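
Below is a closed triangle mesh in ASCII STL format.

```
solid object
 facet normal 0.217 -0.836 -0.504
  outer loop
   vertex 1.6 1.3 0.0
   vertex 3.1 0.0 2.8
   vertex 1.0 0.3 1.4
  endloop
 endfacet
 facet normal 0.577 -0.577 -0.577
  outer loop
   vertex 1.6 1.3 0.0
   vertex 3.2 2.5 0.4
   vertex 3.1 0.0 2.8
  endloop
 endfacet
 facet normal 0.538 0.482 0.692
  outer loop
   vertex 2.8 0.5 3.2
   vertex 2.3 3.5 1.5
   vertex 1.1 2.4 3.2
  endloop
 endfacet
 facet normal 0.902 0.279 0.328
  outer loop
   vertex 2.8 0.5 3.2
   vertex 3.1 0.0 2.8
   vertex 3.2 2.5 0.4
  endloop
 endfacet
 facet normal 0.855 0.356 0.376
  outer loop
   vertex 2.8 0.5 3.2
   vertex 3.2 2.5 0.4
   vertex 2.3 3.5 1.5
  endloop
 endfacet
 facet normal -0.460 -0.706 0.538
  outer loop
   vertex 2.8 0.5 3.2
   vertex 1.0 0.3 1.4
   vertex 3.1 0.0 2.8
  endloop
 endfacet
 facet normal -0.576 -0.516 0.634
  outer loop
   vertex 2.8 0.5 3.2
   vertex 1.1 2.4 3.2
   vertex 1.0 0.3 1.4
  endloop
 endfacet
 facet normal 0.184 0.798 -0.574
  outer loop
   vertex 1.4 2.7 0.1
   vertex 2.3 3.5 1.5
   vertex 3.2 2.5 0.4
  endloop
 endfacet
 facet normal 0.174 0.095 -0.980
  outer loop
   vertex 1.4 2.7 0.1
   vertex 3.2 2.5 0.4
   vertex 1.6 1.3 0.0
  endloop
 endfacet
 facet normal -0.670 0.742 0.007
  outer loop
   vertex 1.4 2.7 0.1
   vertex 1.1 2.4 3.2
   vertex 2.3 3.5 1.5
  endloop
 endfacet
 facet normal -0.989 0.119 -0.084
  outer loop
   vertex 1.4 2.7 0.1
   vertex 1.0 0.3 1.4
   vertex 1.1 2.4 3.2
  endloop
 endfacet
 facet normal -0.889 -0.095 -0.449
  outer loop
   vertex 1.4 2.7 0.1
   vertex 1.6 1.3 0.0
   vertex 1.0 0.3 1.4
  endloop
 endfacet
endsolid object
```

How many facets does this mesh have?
12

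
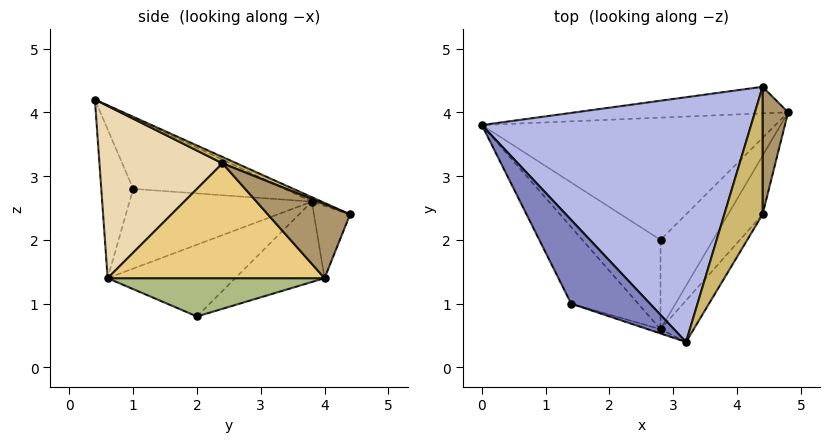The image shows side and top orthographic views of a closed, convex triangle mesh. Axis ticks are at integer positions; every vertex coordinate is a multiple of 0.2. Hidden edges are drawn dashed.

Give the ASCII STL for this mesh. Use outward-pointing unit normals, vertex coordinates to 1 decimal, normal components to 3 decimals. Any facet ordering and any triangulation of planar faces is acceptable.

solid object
 facet normal -0.231 0.484 -0.844
  outer loop
   vertex 2.8 2.0 0.8
   vertex 0.0 3.8 2.6
   vertex 4.8 4.0 1.4
  endloop
 endfacet
 facet normal -0.646 -0.272 0.714
  outer loop
   vertex 1.4 1.0 2.8
   vertex 3.2 0.4 4.2
   vertex 0.0 3.8 2.6
  endloop
 endfacet
 facet normal -0.141 0.898 -0.416
  outer loop
   vertex 4.4 4.4 2.4
   vertex 4.8 4.0 1.4
   vertex 0.0 3.8 2.6
  endloop
 endfacet
 facet normal -0.015 0.414 0.910
  outer loop
   vertex 4.4 4.4 2.4
   vertex 0.0 3.8 2.6
   vertex 3.2 0.4 4.2
  endloop
 endfacet
 facet normal -0.298 -0.954 -0.026
  outer loop
   vertex 2.8 0.6 1.4
   vertex 3.2 0.4 4.2
   vertex 1.4 1.0 2.8
  endloop
 endfacet
 facet normal 0.556 -0.327 -0.764
  outer loop
   vertex 2.8 0.6 1.4
   vertex 2.8 2.0 0.8
   vertex 4.8 4.0 1.4
  endloop
 endfacet
 facet normal -0.645 -0.301 -0.702
  outer loop
   vertex 2.8 0.6 1.4
   vertex 0.0 3.8 2.6
   vertex 2.8 2.0 0.8
  endloop
 endfacet
 facet normal -0.704 -0.394 -0.591
  outer loop
   vertex 2.8 0.6 1.4
   vertex 1.4 1.0 2.8
   vertex 0.0 3.8 2.6
  endloop
 endfacet
 facet normal 0.937 0.129 0.323
  outer loop
   vertex 4.4 2.4 3.2
   vertex 4.8 4.0 1.4
   vertex 4.4 4.4 2.4
  endloop
 endfacet
 facet normal 0.153 0.367 0.918
  outer loop
   vertex 4.4 2.4 3.2
   vertex 4.4 4.4 2.4
   vertex 3.2 0.4 4.2
  endloop
 endfacet
 facet normal 0.834 -0.491 -0.251
  outer loop
   vertex 4.4 2.4 3.2
   vertex 2.8 0.6 1.4
   vertex 4.8 4.0 1.4
  endloop
 endfacet
 facet normal 0.811 -0.564 -0.156
  outer loop
   vertex 4.4 2.4 3.2
   vertex 3.2 0.4 4.2
   vertex 2.8 0.6 1.4
  endloop
 endfacet
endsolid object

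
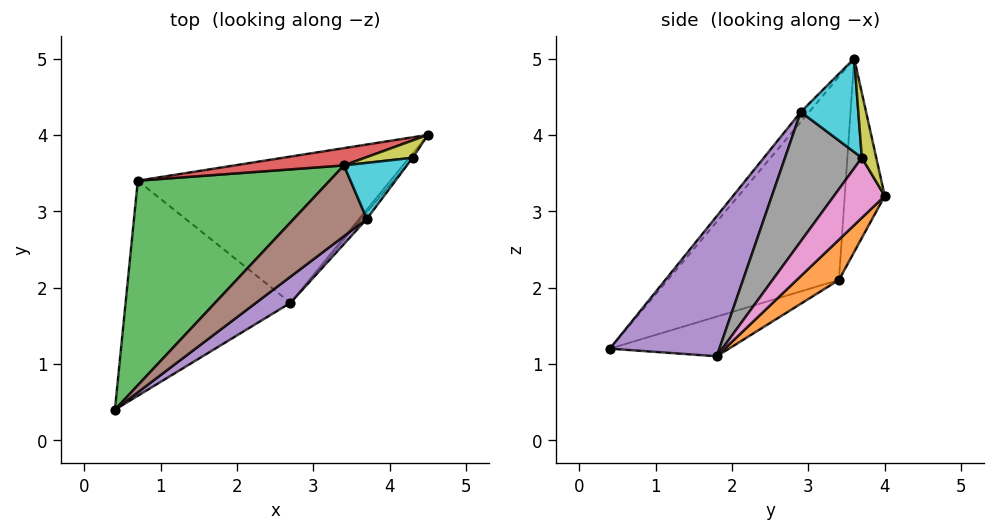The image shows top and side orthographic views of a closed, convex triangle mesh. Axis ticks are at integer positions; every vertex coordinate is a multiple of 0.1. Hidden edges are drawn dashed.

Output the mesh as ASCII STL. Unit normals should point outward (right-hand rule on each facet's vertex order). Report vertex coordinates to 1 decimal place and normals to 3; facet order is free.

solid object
 facet normal -0.223 0.301 -0.927
  outer loop
   vertex 0.7 3.4 2.1
   vertex 2.7 1.8 1.1
   vertex 0.4 0.4 1.2
  endloop
 endfacet
 facet normal 0.122 0.631 -0.766
  outer loop
   vertex 0.7 3.4 2.1
   vertex 4.5 4.0 3.2
   vertex 2.7 1.8 1.1
  endloop
 endfacet
 facet normal -0.721 -0.132 0.680
  outer loop
   vertex 0.7 3.4 2.1
   vertex 0.4 0.4 1.2
   vertex 3.4 3.6 5.0
  endloop
 endfacet
 facet normal -0.185 0.977 0.104
  outer loop
   vertex 0.7 3.4 2.1
   vertex 3.4 3.6 5.0
   vertex 4.5 4.0 3.2
  endloop
 endfacet
 facet normal 0.520 -0.845 0.128
  outer loop
   vertex 3.7 2.9 4.3
   vertex 0.4 0.4 1.2
   vertex 2.7 1.8 1.1
  endloop
 endfacet
 facet normal -0.094 -0.724 0.684
  outer loop
   vertex 3.7 2.9 4.3
   vertex 3.4 3.6 5.0
   vertex 0.4 0.4 1.2
  endloop
 endfacet
 facet normal 0.794 -0.606 -0.046
  outer loop
   vertex 4.3 3.7 3.7
   vertex 2.7 1.8 1.1
   vertex 4.5 4.0 3.2
  endloop
 endfacet
 facet normal 0.787 -0.616 -0.034
  outer loop
   vertex 4.3 3.7 3.7
   vertex 3.7 2.9 4.3
   vertex 2.7 1.8 1.1
  endloop
 endfacet
 facet normal 0.735 0.411 0.540
  outer loop
   vertex 4.3 3.7 3.7
   vertex 4.5 4.0 3.2
   vertex 3.4 3.6 5.0
  endloop
 endfacet
 facet normal 0.813 -0.199 0.547
  outer loop
   vertex 4.3 3.7 3.7
   vertex 3.4 3.6 5.0
   vertex 3.7 2.9 4.3
  endloop
 endfacet
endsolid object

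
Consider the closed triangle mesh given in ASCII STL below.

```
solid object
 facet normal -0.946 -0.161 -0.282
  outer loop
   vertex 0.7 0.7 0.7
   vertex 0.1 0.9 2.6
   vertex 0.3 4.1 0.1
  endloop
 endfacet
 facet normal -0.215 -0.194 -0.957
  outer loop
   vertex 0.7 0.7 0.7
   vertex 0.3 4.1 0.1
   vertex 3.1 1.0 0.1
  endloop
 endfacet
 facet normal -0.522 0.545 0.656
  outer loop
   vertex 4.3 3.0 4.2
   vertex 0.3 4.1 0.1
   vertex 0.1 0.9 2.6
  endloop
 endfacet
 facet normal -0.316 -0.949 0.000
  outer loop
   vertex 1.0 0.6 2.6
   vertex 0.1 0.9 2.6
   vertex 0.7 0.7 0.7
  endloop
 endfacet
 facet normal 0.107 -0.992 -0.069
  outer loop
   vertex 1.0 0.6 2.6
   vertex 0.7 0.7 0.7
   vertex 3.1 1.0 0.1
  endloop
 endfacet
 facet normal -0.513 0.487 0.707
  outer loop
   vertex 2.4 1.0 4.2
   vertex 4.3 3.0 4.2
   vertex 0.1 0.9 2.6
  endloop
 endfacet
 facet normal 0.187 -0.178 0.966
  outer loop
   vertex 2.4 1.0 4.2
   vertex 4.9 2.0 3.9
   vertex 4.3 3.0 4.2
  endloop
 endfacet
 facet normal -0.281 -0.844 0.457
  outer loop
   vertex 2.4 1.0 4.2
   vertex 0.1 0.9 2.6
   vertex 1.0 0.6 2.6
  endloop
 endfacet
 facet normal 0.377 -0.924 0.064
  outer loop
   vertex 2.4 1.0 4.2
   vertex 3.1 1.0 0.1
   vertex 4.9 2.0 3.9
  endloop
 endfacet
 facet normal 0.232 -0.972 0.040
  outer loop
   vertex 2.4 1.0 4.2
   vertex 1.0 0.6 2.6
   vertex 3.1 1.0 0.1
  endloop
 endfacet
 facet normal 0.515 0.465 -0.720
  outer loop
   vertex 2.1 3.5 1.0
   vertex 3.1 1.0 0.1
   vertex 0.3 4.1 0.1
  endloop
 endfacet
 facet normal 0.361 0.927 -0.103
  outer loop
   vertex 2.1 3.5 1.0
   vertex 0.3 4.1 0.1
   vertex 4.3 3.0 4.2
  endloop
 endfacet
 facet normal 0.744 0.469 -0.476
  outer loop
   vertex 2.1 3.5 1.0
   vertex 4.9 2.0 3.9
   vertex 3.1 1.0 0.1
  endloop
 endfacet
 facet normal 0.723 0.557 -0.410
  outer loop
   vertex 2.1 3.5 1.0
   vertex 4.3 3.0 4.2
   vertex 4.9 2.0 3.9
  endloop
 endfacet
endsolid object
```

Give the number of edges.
21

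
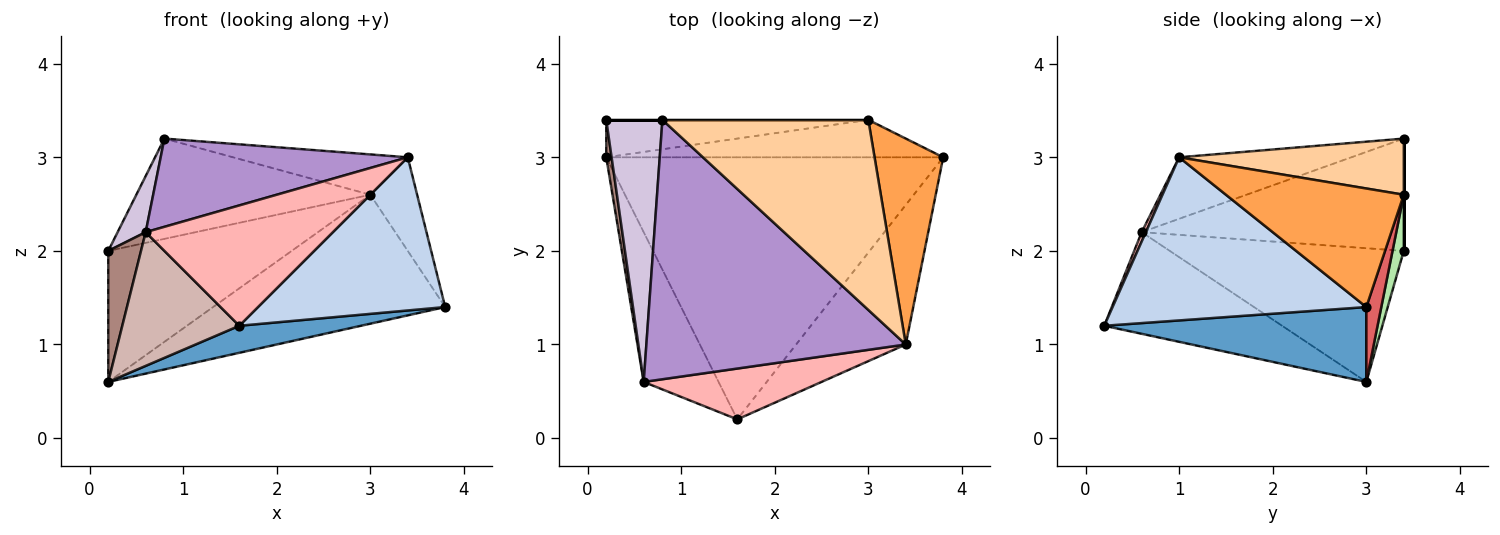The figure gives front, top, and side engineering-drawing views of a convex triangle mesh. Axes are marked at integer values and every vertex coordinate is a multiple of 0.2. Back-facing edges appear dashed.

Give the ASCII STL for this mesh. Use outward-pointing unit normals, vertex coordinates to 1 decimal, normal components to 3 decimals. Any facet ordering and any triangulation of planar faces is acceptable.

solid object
 facet normal 0.216 -0.100 -0.971
  outer loop
   vertex 0.2 3.0 0.6
   vertex 3.8 3.0 1.4
   vertex 1.6 0.2 1.2
  endloop
 endfacet
 facet normal 0.708 -0.522 -0.476
  outer loop
   vertex 3.4 1.0 3.0
   vertex 1.6 0.2 1.2
   vertex 3.8 3.0 1.4
  endloop
 endfacet
 facet normal 0.844 0.222 0.489
  outer loop
   vertex 3.0 3.4 2.6
   vertex 3.4 1.0 3.0
   vertex 3.8 3.0 1.4
  endloop
 endfacet
 facet normal 0.258 0.200 0.945
  outer loop
   vertex 3.0 3.4 2.6
   vertex 0.8 3.4 3.2
   vertex 3.4 1.0 3.0
  endloop
 endfacet
 facet normal 0.000 1.000 0.000
  outer loop
   vertex 3.0 3.4 2.6
   vertex 0.2 3.4 2.0
   vertex 0.8 3.4 3.2
  endloop
 endfacet
 facet normal 0.059 0.960 -0.274
  outer loop
   vertex 3.0 3.4 2.6
   vertex 0.2 3.0 0.6
   vertex 0.2 3.4 2.0
  endloop
 endfacet
 facet normal 0.062 0.959 -0.278
  outer loop
   vertex 3.0 3.4 2.6
   vertex 3.8 3.0 1.4
   vertex 0.2 3.0 0.6
  endloop
 endfacet
 facet normal 0.020 -0.921 0.389
  outer loop
   vertex 0.6 0.6 2.2
   vertex 1.6 0.2 1.2
   vertex 3.4 1.0 3.0
  endloop
 endfacet
 facet normal -0.219 -0.314 0.924
  outer loop
   vertex 0.6 0.6 2.2
   vertex 3.4 1.0 3.0
   vertex 0.8 3.4 3.2
  endloop
 endfacet
 facet normal -0.890 -0.095 0.445
  outer loop
   vertex 0.6 0.6 2.2
   vertex 0.8 3.4 3.2
   vertex 0.2 3.4 2.0
  endloop
 endfacet
 facet normal -0.990 -0.139 0.040
  outer loop
   vertex 0.6 0.6 2.2
   vertex 0.2 3.4 2.0
   vertex 0.2 3.0 0.6
  endloop
 endfacet
 facet normal -0.711 -0.468 -0.524
  outer loop
   vertex 0.6 0.6 2.2
   vertex 0.2 3.0 0.6
   vertex 1.6 0.2 1.2
  endloop
 endfacet
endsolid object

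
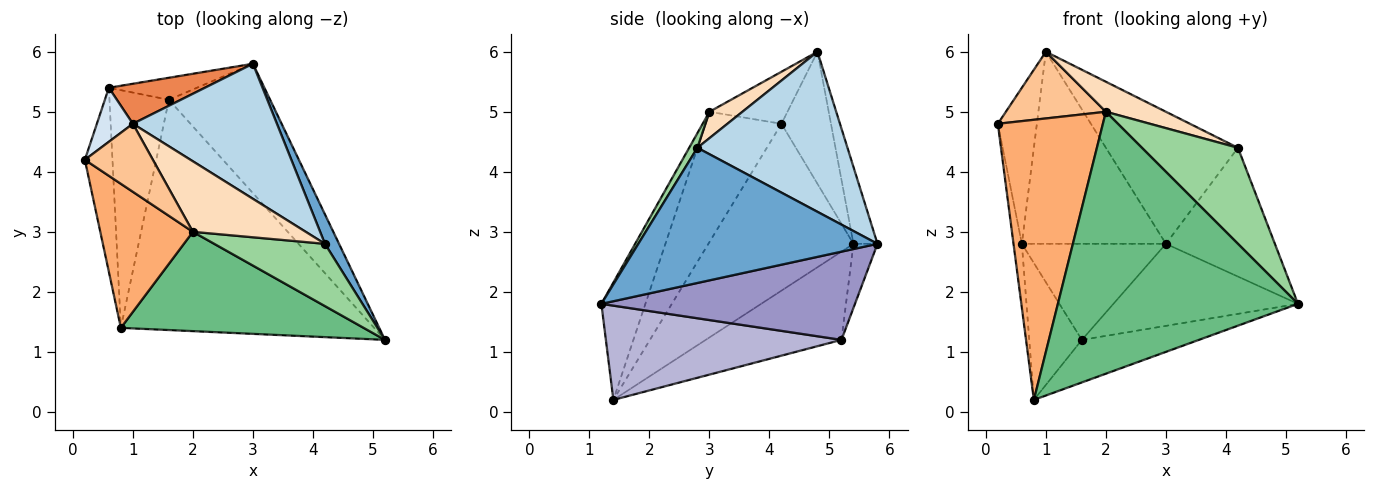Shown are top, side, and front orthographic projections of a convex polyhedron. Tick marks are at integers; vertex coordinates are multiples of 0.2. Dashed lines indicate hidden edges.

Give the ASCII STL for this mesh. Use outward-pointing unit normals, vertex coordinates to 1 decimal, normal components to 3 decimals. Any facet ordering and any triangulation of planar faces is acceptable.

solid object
 facet normal 0.906 0.413 0.094
  outer loop
   vertex 4.2 2.8 4.4
   vertex 5.2 1.2 1.8
   vertex 3.0 5.8 2.8
  endloop
 endfacet
 facet normal -0.985 0.057 -0.163
  outer loop
   vertex 0.6 5.4 2.8
   vertex 0.8 1.4 0.2
   vertex 0.2 4.2 4.8
  endloop
 endfacet
 facet normal 0.622 0.547 0.560
  outer loop
   vertex 1.0 4.8 6.0
   vertex 4.2 2.8 4.4
   vertex 3.0 5.8 2.8
  endloop
 endfacet
 facet normal -0.768 0.605 0.209
  outer loop
   vertex 1.0 4.8 6.0
   vertex 0.6 5.4 2.8
   vertex 0.2 4.2 4.8
  endloop
 endfacet
 facet normal -0.161 0.966 0.201
  outer loop
   vertex 1.0 4.8 6.0
   vertex 3.0 5.8 2.8
   vertex 0.6 5.4 2.8
  endloop
 endfacet
 facet normal -0.541 -0.748 0.385
  outer loop
   vertex 2.0 3.0 5.0
   vertex 0.2 4.2 4.8
   vertex 0.8 1.4 0.2
  endloop
 endfacet
 facet normal -0.479 -0.614 0.627
  outer loop
   vertex 2.0 3.0 5.0
   vertex 1.0 4.8 6.0
   vertex 0.2 4.2 4.8
  endloop
 endfacet
 facet normal 0.211 -0.383 0.900
  outer loop
   vertex 2.0 3.0 5.0
   vertex 4.2 2.8 4.4
   vertex 1.0 4.8 6.0
  endloop
 endfacet
 facet normal -0.169 -0.922 0.349
  outer loop
   vertex 2.0 3.0 5.0
   vertex 0.8 1.4 0.2
   vertex 5.2 1.2 1.8
  endloop
 endfacet
 facet normal 0.072 -0.837 0.543
  outer loop
   vertex 2.0 3.0 5.0
   vertex 5.2 1.2 1.8
   vertex 4.2 2.8 4.4
  endloop
 endfacet
 facet normal -0.160 0.962 -0.220
  outer loop
   vertex 1.6 5.2 1.2
   vertex 0.6 5.4 2.8
   vertex 3.0 5.8 2.8
  endloop
 endfacet
 facet normal -0.790 0.306 -0.532
  outer loop
   vertex 1.6 5.2 1.2
   vertex 0.8 1.4 0.2
   vertex 0.6 5.4 2.8
  endloop
 endfacet
 facet normal 0.593 0.431 -0.680
  outer loop
   vertex 1.6 5.2 1.2
   vertex 3.0 5.8 2.8
   vertex 5.2 1.2 1.8
  endloop
 endfacet
 facet normal 0.344 0.171 -0.923
  outer loop
   vertex 1.6 5.2 1.2
   vertex 5.2 1.2 1.8
   vertex 0.8 1.4 0.2
  endloop
 endfacet
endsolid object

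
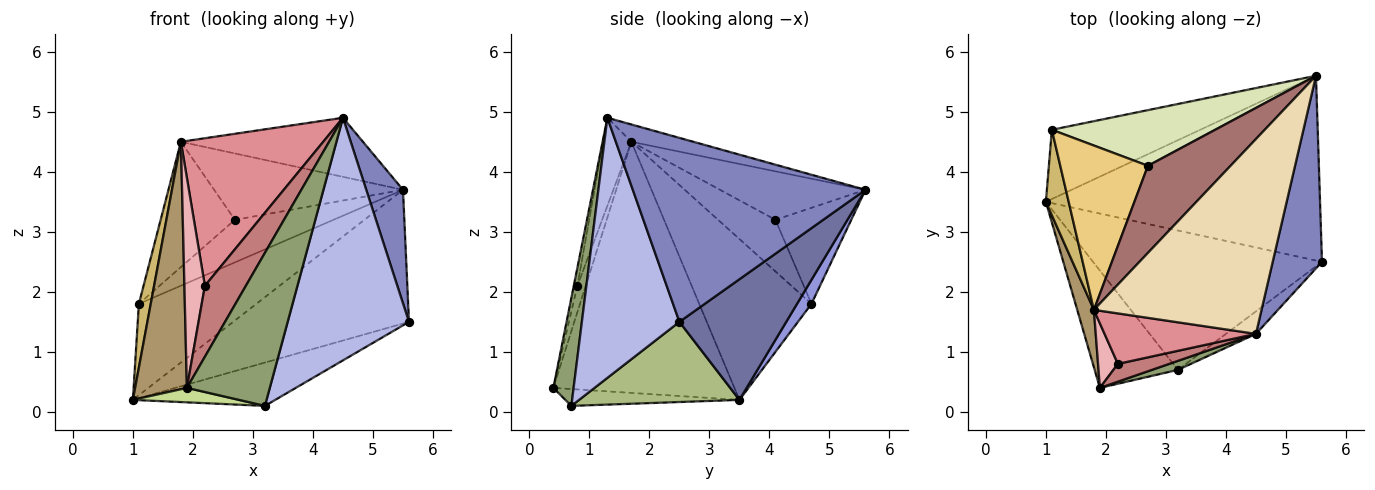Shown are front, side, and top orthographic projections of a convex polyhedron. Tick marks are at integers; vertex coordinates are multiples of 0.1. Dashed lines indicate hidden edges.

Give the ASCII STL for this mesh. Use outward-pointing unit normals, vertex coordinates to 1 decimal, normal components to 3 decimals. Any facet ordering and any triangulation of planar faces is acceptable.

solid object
 facet normal 0.336 0.552 -0.763
  outer loop
   vertex 5.5 5.6 3.7
   vertex 5.6 2.5 1.5
   vertex 1.0 3.5 0.2
  endloop
 endfacet
 facet normal 0.955 -0.151 0.256
  outer loop
   vertex 4.5 1.3 4.9
   vertex 5.6 2.5 1.5
   vertex 5.5 5.6 3.7
  endloop
 endfacet
 facet normal 0.097 0.793 -0.601
  outer loop
   vertex 1.1 4.7 1.8
   vertex 5.5 5.6 3.7
   vertex 1.0 3.5 0.2
  endloop
 endfacet
 facet normal 0.625 -0.777 -0.072
  outer loop
   vertex 3.2 0.7 0.1
   vertex 5.6 2.5 1.5
   vertex 4.5 1.3 4.9
  endloop
 endfacet
 facet normal 0.237 -0.970 0.057
  outer loop
   vertex 3.2 0.7 0.1
   vertex 4.5 1.3 4.9
   vertex 1.9 0.4 0.4
  endloop
 endfacet
 facet normal 0.317 0.282 -0.906
  outer loop
   vertex 3.2 0.7 0.1
   vertex 1.0 3.5 0.2
   vertex 5.6 2.5 1.5
  endloop
 endfacet
 facet normal -0.197 -0.120 -0.973
  outer loop
   vertex 3.2 0.7 0.1
   vertex 1.9 0.4 0.4
   vertex 1.0 3.5 0.2
  endloop
 endfacet
 facet normal -0.423 0.550 0.720
  outer loop
   vertex 2.7 4.1 3.2
   vertex 5.5 5.6 3.7
   vertex 1.1 4.7 1.8
  endloop
 endfacet
 facet normal -0.959 -0.274 0.064
  outer loop
   vertex 1.8 1.7 4.5
   vertex 1.0 3.5 0.2
   vertex 1.9 0.4 0.4
  endloop
 endfacet
 facet normal -0.985 -0.104 0.140
  outer loop
   vertex 1.8 1.7 4.5
   vertex 1.1 4.7 1.8
   vertex 1.0 3.5 0.2
  endloop
 endfacet
 facet normal -0.424 0.549 0.720
  outer loop
   vertex 1.8 1.7 4.5
   vertex 2.7 4.1 3.2
   vertex 1.1 4.7 1.8
  endloop
 endfacet
 facet normal -0.098 0.289 0.952
  outer loop
   vertex 1.8 1.7 4.5
   vertex 4.5 1.3 4.9
   vertex 5.5 5.6 3.7
  endloop
 endfacet
 facet normal -0.423 0.549 0.721
  outer loop
   vertex 1.8 1.7 4.5
   vertex 5.5 5.6 3.7
   vertex 2.7 4.1 3.2
  endloop
 endfacet
 facet normal -0.085 -0.966 0.242
  outer loop
   vertex 2.2 0.8 2.1
   vertex 1.9 0.4 0.4
   vertex 4.5 1.3 4.9
  endloop
 endfacet
 facet normal -0.185 -0.930 0.318
  outer loop
   vertex 2.2 0.8 2.1
   vertex 4.5 1.3 4.9
   vertex 1.8 1.7 4.5
  endloop
 endfacet
 facet normal -0.363 -0.891 0.274
  outer loop
   vertex 2.2 0.8 2.1
   vertex 1.8 1.7 4.5
   vertex 1.9 0.4 0.4
  endloop
 endfacet
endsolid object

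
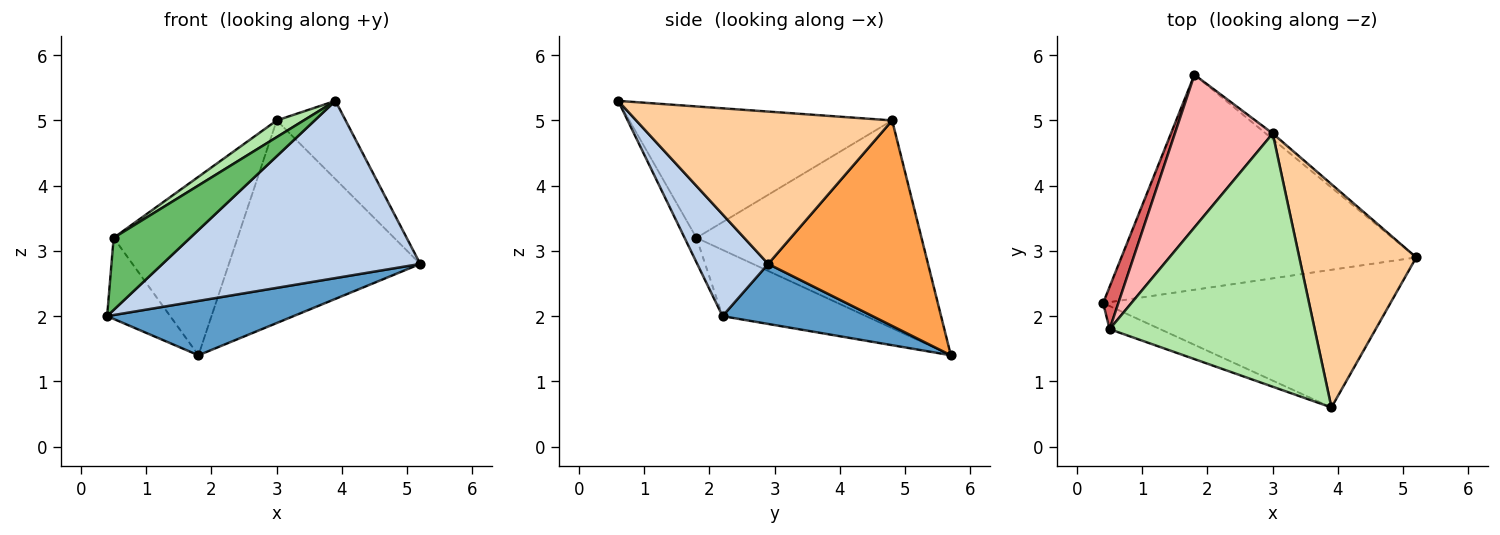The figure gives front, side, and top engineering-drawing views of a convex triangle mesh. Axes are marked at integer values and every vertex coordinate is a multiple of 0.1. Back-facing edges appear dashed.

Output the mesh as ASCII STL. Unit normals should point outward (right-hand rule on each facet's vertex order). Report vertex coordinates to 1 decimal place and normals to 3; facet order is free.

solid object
 facet normal 0.194 -0.240 -0.951
  outer loop
   vertex 1.8 5.7 1.4
   vertex 5.2 2.9 2.8
   vertex 0.4 2.2 2.0
  endloop
 endfacet
 facet normal 0.212 -0.772 -0.599
  outer loop
   vertex 3.9 0.6 5.3
   vertex 0.4 2.2 2.0
   vertex 5.2 2.9 2.8
  endloop
 endfacet
 facet normal 0.641 0.767 -0.022
  outer loop
   vertex 3.0 4.8 5.0
   vertex 5.2 2.9 2.8
   vertex 1.8 5.7 1.4
  endloop
 endfacet
 facet normal 0.776 0.209 0.595
  outer loop
   vertex 3.0 4.8 5.0
   vertex 3.9 0.6 5.3
   vertex 5.2 2.9 2.8
  endloop
 endfacet
 facet normal -0.146 -0.942 -0.302
  outer loop
   vertex 0.5 1.8 3.2
   vertex 0.4 2.2 2.0
   vertex 3.9 0.6 5.3
  endloop
 endfacet
 facet normal -0.539 -0.055 0.841
  outer loop
   vertex 0.5 1.8 3.2
   vertex 3.9 0.6 5.3
   vertex 3.0 4.8 5.0
  endloop
 endfacet
 facet normal -0.896 0.394 0.206
  outer loop
   vertex 0.5 1.8 3.2
   vertex 1.8 5.7 1.4
   vertex 0.4 2.2 2.0
  endloop
 endfacet
 facet normal -0.810 0.446 0.381
  outer loop
   vertex 0.5 1.8 3.2
   vertex 3.0 4.8 5.0
   vertex 1.8 5.7 1.4
  endloop
 endfacet
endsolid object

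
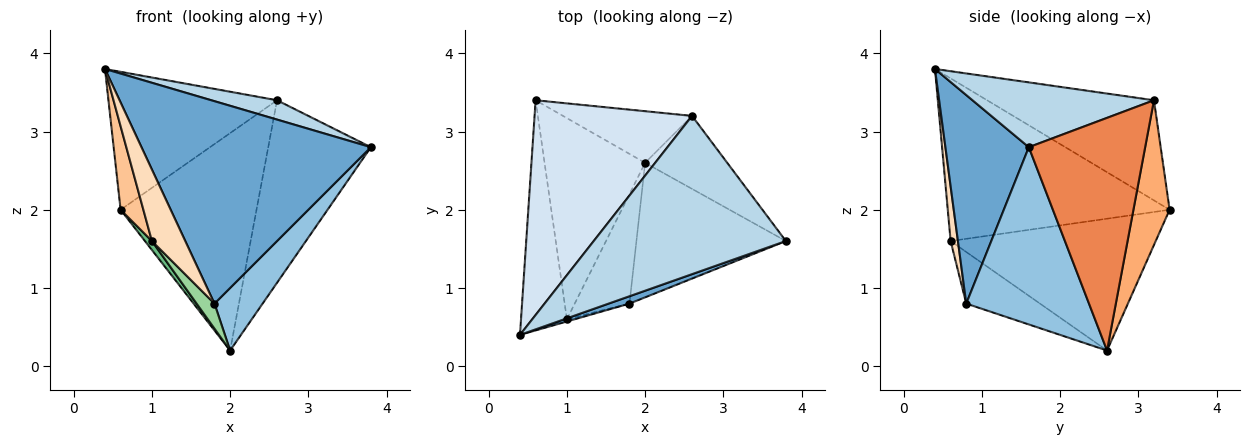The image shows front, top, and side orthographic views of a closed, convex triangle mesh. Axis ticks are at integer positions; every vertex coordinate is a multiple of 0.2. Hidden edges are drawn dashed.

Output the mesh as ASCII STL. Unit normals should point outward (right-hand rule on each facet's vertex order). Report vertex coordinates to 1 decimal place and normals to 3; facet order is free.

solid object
 facet normal 0.342 -0.939 0.034
  outer loop
   vertex 1.8 0.8 0.8
   vertex 3.8 1.6 2.8
   vertex 0.4 0.4 3.8
  endloop
 endfacet
 facet normal 0.732 -0.287 -0.617
  outer loop
   vertex 1.8 0.8 0.8
   vertex 2.0 2.6 0.2
   vertex 3.8 1.6 2.8
  endloop
 endfacet
 facet normal 0.317 -0.115 0.941
  outer loop
   vertex 2.6 3.2 3.4
   vertex 0.4 0.4 3.8
   vertex 3.8 1.6 2.8
  endloop
 endfacet
 facet normal -0.472 0.477 0.742
  outer loop
   vertex 2.6 3.2 3.4
   vertex 0.6 3.4 2.0
   vertex 0.4 0.4 3.8
  endloop
 endfacet
 facet normal 0.725 0.640 -0.256
  outer loop
   vertex 2.6 3.2 3.4
   vertex 3.8 1.6 2.8
   vertex 2.0 2.6 0.2
  endloop
 endfacet
 facet normal 0.251 0.942 -0.224
  outer loop
   vertex 2.6 3.2 3.4
   vertex 2.0 2.6 0.2
   vertex 0.6 3.4 2.0
  endloop
 endfacet
 facet normal -0.958 -0.098 -0.270
  outer loop
   vertex 1.0 0.6 1.6
   vertex 0.4 0.4 3.8
   vertex 0.6 3.4 2.0
  endloop
 endfacet
 facet normal 0.214 -0.976 -0.031
  outer loop
   vertex 1.0 0.6 1.6
   vertex 1.8 0.8 0.8
   vertex 0.4 0.4 3.8
  endloop
 endfacet
 facet normal -0.795 -0.027 -0.606
  outer loop
   vertex 1.0 0.6 1.6
   vertex 0.6 3.4 2.0
   vertex 2.0 2.6 0.2
  endloop
 endfacet
 facet normal -0.677 -0.164 -0.718
  outer loop
   vertex 1.0 0.6 1.6
   vertex 2.0 2.6 0.2
   vertex 1.8 0.8 0.8
  endloop
 endfacet
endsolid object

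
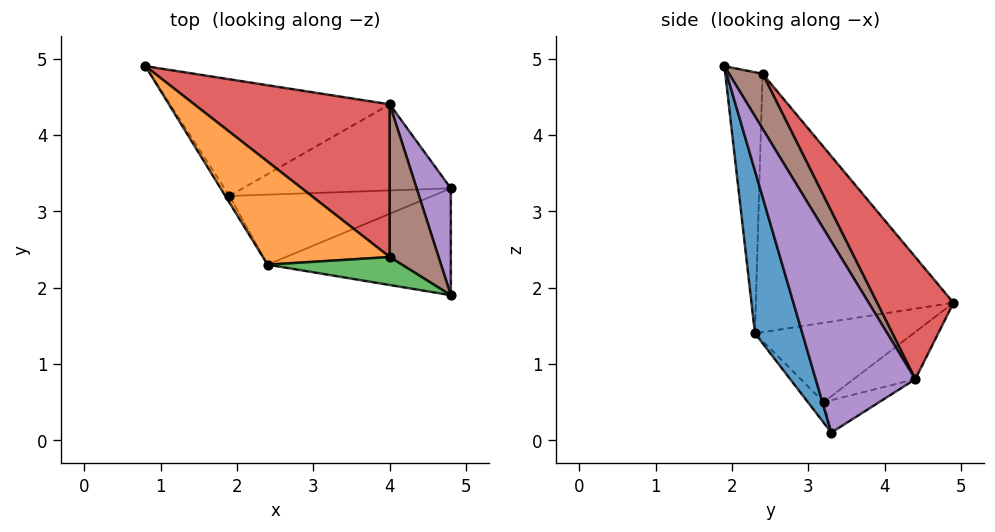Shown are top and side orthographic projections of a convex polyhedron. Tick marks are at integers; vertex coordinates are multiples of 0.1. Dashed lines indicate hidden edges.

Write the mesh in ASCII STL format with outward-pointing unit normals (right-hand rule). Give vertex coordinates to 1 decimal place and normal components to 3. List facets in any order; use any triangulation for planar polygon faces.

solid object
 facet normal 0.241 -0.932 -0.272
  outer loop
   vertex 2.4 2.3 1.4
   vertex 4.8 3.3 0.1
   vertex 4.8 1.9 4.9
  endloop
 endfacet
 facet normal -0.763 -0.527 0.374
  outer loop
   vertex 4.0 2.4 4.8
   vertex 0.8 4.9 1.8
   vertex 2.4 2.3 1.4
  endloop
 endfacet
 facet normal -0.534 -0.800 0.275
  outer loop
   vertex 4.0 2.4 4.8
   vertex 2.4 2.3 1.4
   vertex 4.8 1.9 4.9
  endloop
 endfacet
 facet normal 0.269 0.861 0.431
  outer loop
   vertex 4.0 4.4 0.8
   vertex 0.8 4.9 1.8
   vertex 4.0 2.4 4.8
  endloop
 endfacet
 facet normal 0.843 0.517 0.151
  outer loop
   vertex 4.0 4.4 0.8
   vertex 4.8 1.9 4.9
   vertex 4.8 3.3 0.1
  endloop
 endfacet
 facet normal 0.449 0.799 0.400
  outer loop
   vertex 4.0 4.4 0.8
   vertex 4.0 2.4 4.8
   vertex 4.8 1.9 4.9
  endloop
 endfacet
 facet normal -0.854 -0.519 -0.044
  outer loop
   vertex 1.9 3.2 0.5
   vertex 2.4 2.3 1.4
   vertex 0.8 4.9 1.8
  endloop
 endfacet
 facet normal -0.070 -0.724 -0.686
  outer loop
   vertex 1.9 3.2 0.5
   vertex 4.8 3.3 0.1
   vertex 2.4 2.3 1.4
  endloop
 endfacet
 facet normal -0.179 0.522 -0.834
  outer loop
   vertex 1.9 3.2 0.5
   vertex 0.8 4.9 1.8
   vertex 4.0 4.4 0.8
  endloop
 endfacet
 facet normal -0.137 0.459 -0.878
  outer loop
   vertex 1.9 3.2 0.5
   vertex 4.0 4.4 0.8
   vertex 4.8 3.3 0.1
  endloop
 endfacet
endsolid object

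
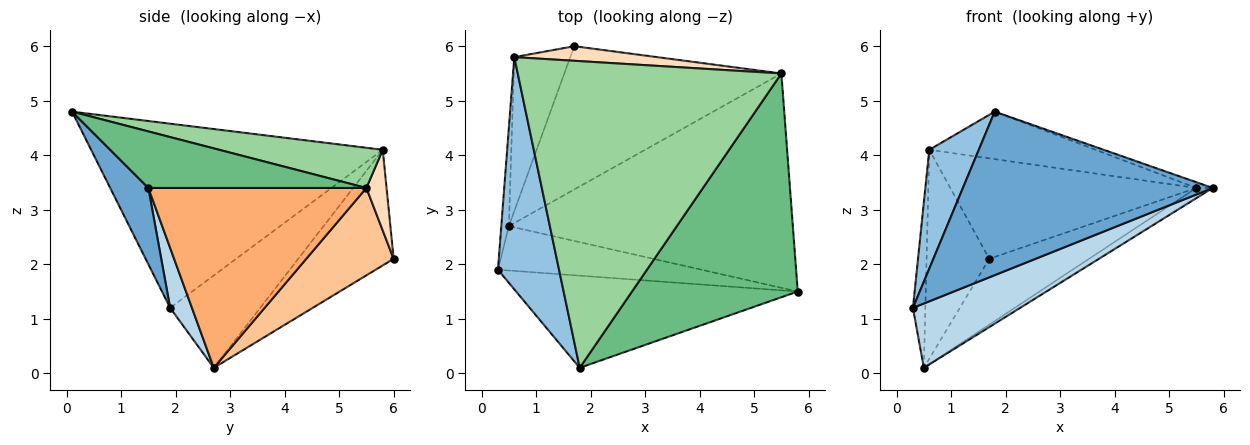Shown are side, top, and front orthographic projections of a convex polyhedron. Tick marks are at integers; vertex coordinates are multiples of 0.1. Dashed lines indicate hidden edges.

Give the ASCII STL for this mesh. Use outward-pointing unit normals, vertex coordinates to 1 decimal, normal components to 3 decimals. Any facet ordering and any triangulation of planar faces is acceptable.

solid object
 facet normal 0.132 -0.864 -0.487
  outer loop
   vertex 1.8 0.1 4.8
   vertex 0.3 1.9 1.2
   vertex 5.8 1.5 3.4
  endloop
 endfacet
 facet normal -0.937 -0.159 0.311
  outer loop
   vertex 0.6 5.8 4.1
   vertex 0.3 1.9 1.2
   vertex 1.8 0.1 4.8
  endloop
 endfacet
 facet normal 0.165 -0.812 -0.560
  outer loop
   vertex 0.5 2.7 0.1
   vertex 5.8 1.5 3.4
   vertex 0.3 1.9 1.2
  endloop
 endfacet
 facet normal -0.987 0.136 -0.081
  outer loop
   vertex 0.5 2.7 0.1
   vertex 0.3 1.9 1.2
   vertex 0.6 5.8 4.1
  endloop
 endfacet
 facet normal -0.775 0.509 -0.375
  outer loop
   vertex 0.5 2.7 0.1
   vertex 0.6 5.8 4.1
   vertex 1.7 6.0 2.1
  endloop
 endfacet
 facet normal 0.535 0.040 -0.844
  outer loop
   vertex 5.5 5.5 3.4
   vertex 5.8 1.5 3.4
   vertex 0.5 2.7 0.1
  endloop
 endfacet
 facet normal 0.344 0.392 -0.853
  outer loop
   vertex 5.5 5.5 3.4
   vertex 0.5 2.7 0.1
   vertex 1.7 6.0 2.1
  endloop
 endfacet
 facet normal 0.081 0.986 0.143
  outer loop
   vertex 5.5 5.5 3.4
   vertex 1.7 6.0 2.1
   vertex 0.6 5.8 4.1
  endloop
 endfacet
 facet normal 0.323 0.024 0.946
  outer loop
   vertex 5.5 5.5 3.4
   vertex 1.8 0.1 4.8
   vertex 5.8 1.5 3.4
  endloop
 endfacet
 facet normal 0.149 0.151 0.977
  outer loop
   vertex 5.5 5.5 3.4
   vertex 0.6 5.8 4.1
   vertex 1.8 0.1 4.8
  endloop
 endfacet
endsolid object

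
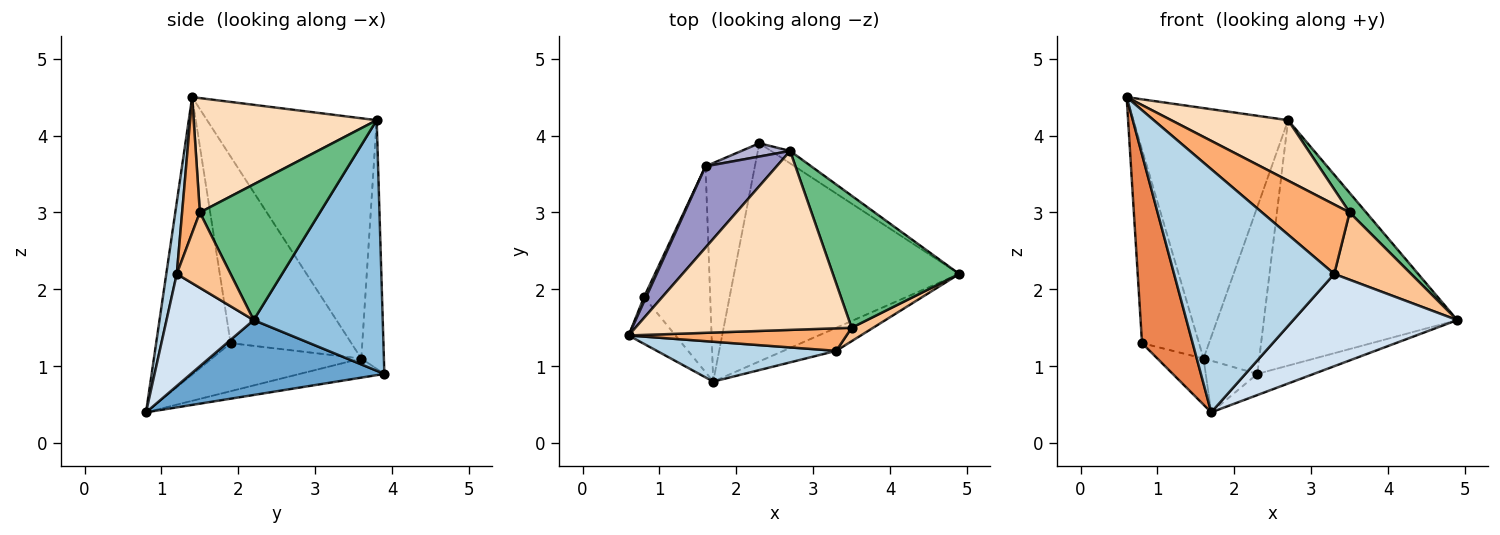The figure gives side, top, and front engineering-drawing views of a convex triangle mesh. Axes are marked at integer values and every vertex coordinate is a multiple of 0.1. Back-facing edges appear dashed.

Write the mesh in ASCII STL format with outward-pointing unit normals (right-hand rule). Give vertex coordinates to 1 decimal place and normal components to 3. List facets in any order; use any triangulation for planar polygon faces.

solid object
 facet normal 0.314 0.092 -0.945
  outer loop
   vertex 1.7 0.8 0.4
   vertex 2.3 3.9 0.9
   vertex 4.9 2.2 1.6
  endloop
 endfacet
 facet normal 0.555 0.831 -0.042
  outer loop
   vertex 2.7 3.8 4.2
   vertex 4.9 2.2 1.6
   vertex 2.3 3.9 0.9
  endloop
 endfacet
 facet normal 0.065 -0.985 0.161
  outer loop
   vertex 3.3 1.2 2.2
   vertex 0.6 1.4 4.5
   vertex 1.7 0.8 0.4
  endloop
 endfacet
 facet normal 0.458 -0.862 -0.216
  outer loop
   vertex 3.3 1.2 2.2
   vertex 1.7 0.8 0.4
   vertex 4.9 2.2 1.6
  endloop
 endfacet
 facet normal -0.819 -0.557 -0.138
  outer loop
   vertex 0.8 1.9 1.3
   vertex 1.7 0.8 0.4
   vertex 0.6 1.4 4.5
  endloop
 endfacet
 facet normal 0.189 -0.934 0.303
  outer loop
   vertex 3.5 1.5 3.0
   vertex 0.6 1.4 4.5
   vertex 3.3 1.2 2.2
  endloop
 endfacet
 facet normal 0.566 -0.808 0.162
  outer loop
   vertex 3.5 1.5 3.0
   vertex 3.3 1.2 2.2
   vertex 4.9 2.2 1.6
  endloop
 endfacet
 facet normal 0.448 -0.286 0.847
  outer loop
   vertex 3.5 1.5 3.0
   vertex 2.7 3.8 4.2
   vertex 0.6 1.4 4.5
  endloop
 endfacet
 facet normal 0.728 -0.100 0.678
  outer loop
   vertex 3.5 1.5 3.0
   vertex 4.9 2.2 1.6
   vertex 2.7 3.8 4.2
  endloop
 endfacet
 facet normal -0.352 0.215 -0.911
  outer loop
   vertex 1.6 3.6 1.1
   vertex 2.3 3.9 0.9
   vertex 1.7 0.8 0.4
  endloop
 endfacet
 facet normal -0.578 0.178 -0.796
  outer loop
   vertex 1.6 3.6 1.1
   vertex 1.7 0.8 0.4
   vertex 0.8 1.9 1.3
  endloop
 endfacet
 facet normal -0.904 0.427 0.010
  outer loop
   vertex 1.6 3.6 1.1
   vertex 0.8 1.9 1.3
   vertex 0.6 1.4 4.5
  endloop
 endfacet
 facet normal -0.722 0.658 0.214
  outer loop
   vertex 1.6 3.6 1.1
   vertex 0.6 1.4 4.5
   vertex 2.7 3.8 4.2
  endloop
 endfacet
 facet normal -0.375 0.924 0.073
  outer loop
   vertex 1.6 3.6 1.1
   vertex 2.7 3.8 4.2
   vertex 2.3 3.9 0.9
  endloop
 endfacet
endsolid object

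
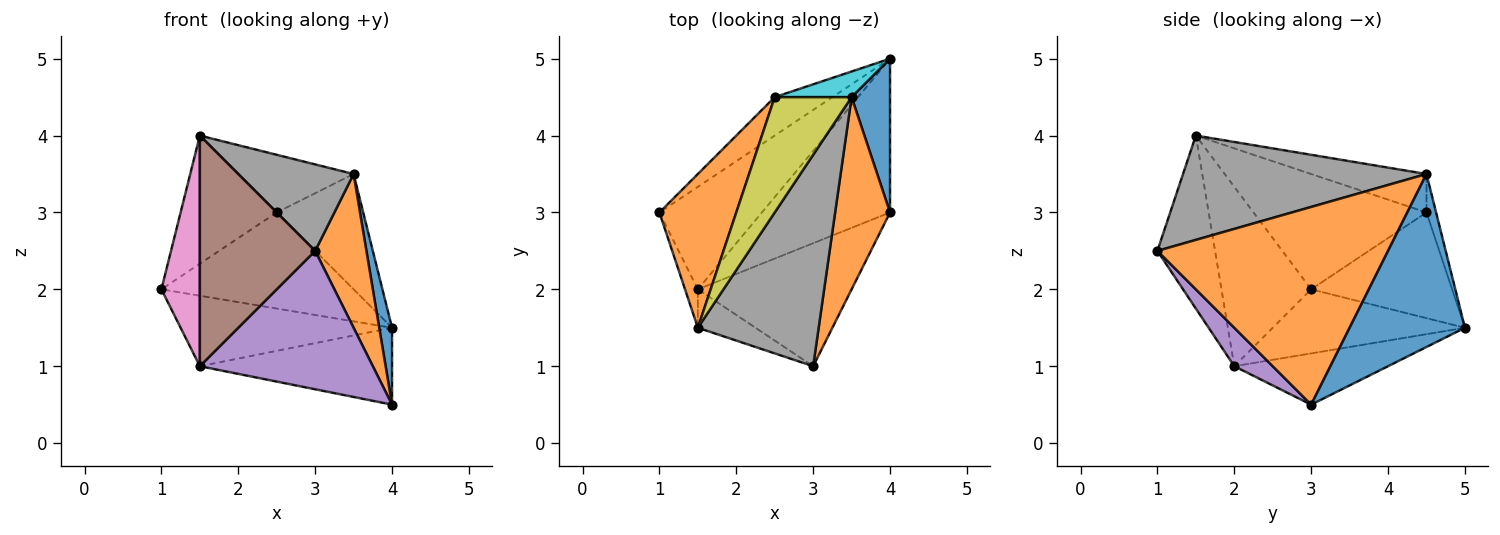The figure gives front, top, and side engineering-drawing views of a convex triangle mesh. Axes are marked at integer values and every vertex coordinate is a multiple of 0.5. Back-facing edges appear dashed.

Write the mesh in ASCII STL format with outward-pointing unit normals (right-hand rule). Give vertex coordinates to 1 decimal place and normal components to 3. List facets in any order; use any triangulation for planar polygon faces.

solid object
 facet normal -0.563 0.767 -0.307
  outer loop
   vertex 2.5 4.5 3.0
   vertex 4.0 5.0 1.5
   vertex 1.0 3.0 2.0
  endloop
 endfacet
 facet normal -0.755 0.420 0.504
  outer loop
   vertex 2.5 4.5 3.0
   vertex 1.0 3.0 2.0
   vertex 1.5 1.5 4.0
  endloop
 endfacet
 facet normal -0.458 0.504 -0.733
  outer loop
   vertex 1.5 2.0 1.0
   vertex 1.0 3.0 2.0
   vertex 4.0 5.0 1.5
  endloop
 endfacet
 facet normal -0.337 0.421 -0.842
  outer loop
   vertex 1.5 2.0 1.0
   vertex 4.0 5.0 1.5
   vertex 4.0 3.0 0.5
  endloop
 endfacet
 facet normal 0.164 -0.737 -0.655
  outer loop
   vertex 1.5 2.0 1.0
   vertex 4.0 3.0 0.5
   vertex 3.0 1.0 2.5
  endloop
 endfacet
 facet normal -0.442 -0.885 -0.147
  outer loop
   vertex 1.5 2.0 1.0
   vertex 3.0 1.0 2.5
   vertex 1.5 1.5 4.0
  endloop
 endfacet
 facet normal -0.917 -0.393 -0.066
  outer loop
   vertex 1.5 2.0 1.0
   vertex 1.5 1.5 4.0
   vertex 1.0 3.0 2.0
  endloop
 endfacet
 facet normal 0.624 -0.296 0.723
  outer loop
   vertex 3.5 4.5 3.5
   vertex 1.5 1.5 4.0
   vertex 3.0 1.0 2.5
  endloop
 endfacet
 facet normal -0.408 0.408 0.816
  outer loop
   vertex 3.5 4.5 3.5
   vertex 2.5 4.5 3.0
   vertex 1.5 1.5 4.0
  endloop
 endfacet
 facet normal -0.108 0.970 0.216
  outer loop
   vertex 3.5 4.5 3.5
   vertex 4.0 5.0 1.5
   vertex 2.5 4.5 3.0
  endloop
 endfacet
 facet normal 0.970 -0.108 0.216
  outer loop
   vertex 3.5 4.5 3.5
   vertex 4.0 3.0 0.5
   vertex 4.0 5.0 1.5
  endloop
 endfacet
 facet normal 0.942 -0.209 0.262
  outer loop
   vertex 3.5 4.5 3.5
   vertex 3.0 1.0 2.5
   vertex 4.0 3.0 0.5
  endloop
 endfacet
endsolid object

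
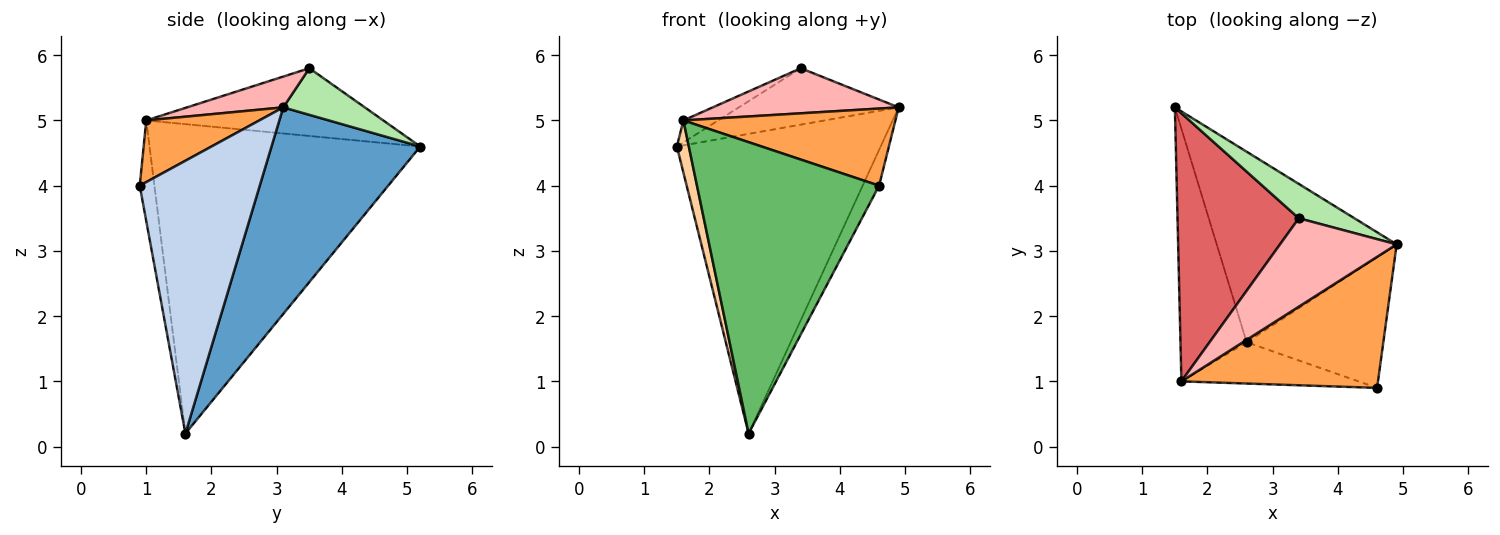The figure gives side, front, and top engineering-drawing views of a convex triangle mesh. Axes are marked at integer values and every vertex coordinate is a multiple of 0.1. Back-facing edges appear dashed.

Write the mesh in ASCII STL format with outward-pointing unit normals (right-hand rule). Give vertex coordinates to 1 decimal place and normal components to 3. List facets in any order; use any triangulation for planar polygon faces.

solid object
 facet normal 0.524 0.719 -0.457
  outer loop
   vertex 2.6 1.6 0.2
   vertex 1.5 5.2 4.6
   vertex 4.9 3.1 5.2
  endloop
 endfacet
 facet normal 0.887 0.122 -0.445
  outer loop
   vertex 4.6 0.9 4.0
   vertex 2.6 1.6 0.2
   vertex 4.9 3.1 5.2
  endloop
 endfacet
 facet normal 0.261 -0.489 0.832
  outer loop
   vertex 1.6 1.0 5.0
   vertex 4.6 0.9 4.0
   vertex 4.9 3.1 5.2
  endloop
 endfacet
 facet normal -0.977 -0.043 -0.209
  outer loop
   vertex 1.6 1.0 5.0
   vertex 1.5 5.2 4.6
   vertex 2.6 1.6 0.2
  endloop
 endfacet
 facet normal -0.080 -0.987 -0.140
  outer loop
   vertex 1.6 1.0 5.0
   vertex 2.6 1.6 0.2
   vertex 4.6 0.9 4.0
  endloop
 endfacet
 facet normal 0.400 0.783 0.477
  outer loop
   vertex 3.4 3.5 5.8
   vertex 4.9 3.1 5.2
   vertex 1.5 5.2 4.6
  endloop
 endfacet
 facet normal -0.486 0.071 0.871
  outer loop
   vertex 3.4 3.5 5.8
   vertex 1.5 5.2 4.6
   vertex 1.6 1.0 5.0
  endloop
 endfacet
 facet normal 0.229 -0.442 0.867
  outer loop
   vertex 3.4 3.5 5.8
   vertex 1.6 1.0 5.0
   vertex 4.9 3.1 5.2
  endloop
 endfacet
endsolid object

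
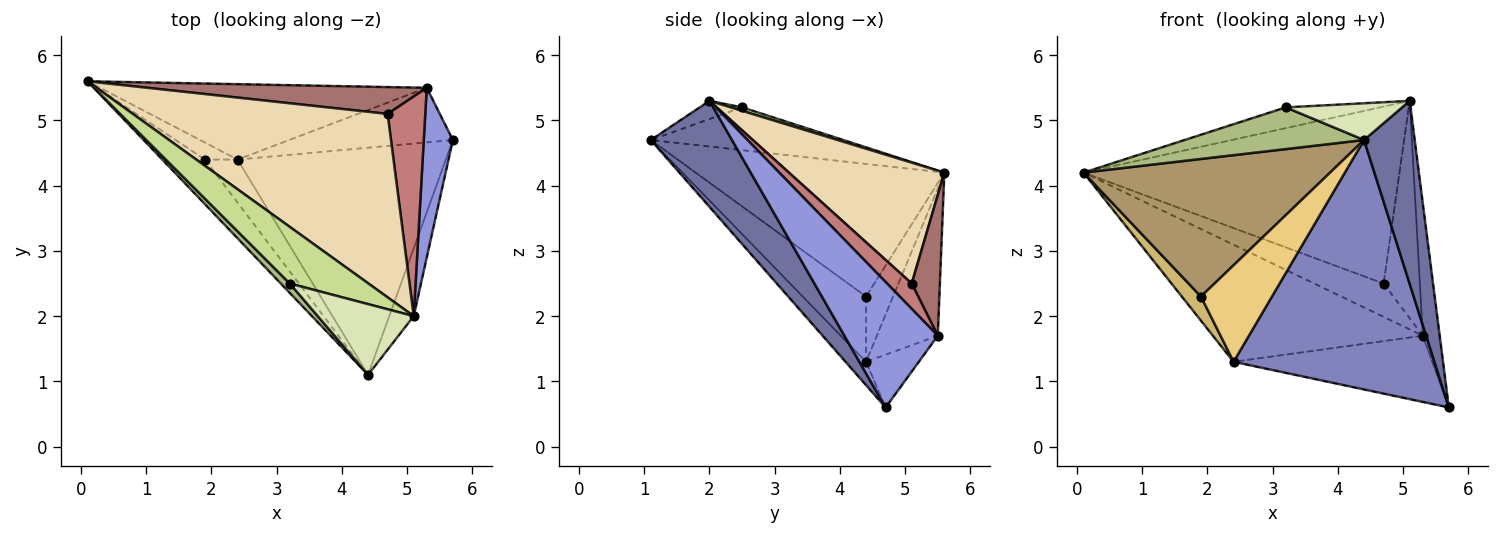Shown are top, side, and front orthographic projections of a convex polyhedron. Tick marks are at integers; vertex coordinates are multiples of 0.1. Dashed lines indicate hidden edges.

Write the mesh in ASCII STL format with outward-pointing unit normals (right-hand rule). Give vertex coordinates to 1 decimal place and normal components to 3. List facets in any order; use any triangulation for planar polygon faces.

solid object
 facet normal 0.833 -0.519 -0.192
  outer loop
   vertex 5.1 2.0 5.3
   vertex 4.4 1.1 4.7
   vertex 5.7 4.7 0.6
  endloop
 endfacet
 facet normal -0.075 -0.737 -0.671
  outer loop
   vertex 2.4 4.4 1.3
   vertex 5.7 4.7 0.6
   vertex 4.4 1.1 4.7
  endloop
 endfacet
 facet normal 0.959 0.174 0.222
  outer loop
   vertex 5.3 5.5 1.7
   vertex 5.1 2.0 5.3
   vertex 5.7 4.7 0.6
  endloop
 endfacet
 facet normal -0.237 0.817 -0.526
  outer loop
   vertex 5.3 5.5 1.7
   vertex 2.4 4.4 1.3
   vertex 0.1 5.6 4.2
  endloop
 endfacet
 facet normal -0.201 0.756 -0.623
  outer loop
   vertex 5.3 5.5 1.7
   vertex 5.7 4.7 0.6
   vertex 2.4 4.4 1.3
  endloop
 endfacet
 facet normal -0.723 -0.674 0.152
  outer loop
   vertex 3.2 2.5 5.2
   vertex 0.1 5.6 4.2
   vertex 4.4 1.1 4.7
  endloop
 endfacet
 facet normal 0.041 0.344 0.938
  outer loop
   vertex 3.2 2.5 5.2
   vertex 5.1 2.0 5.3
   vertex 0.1 5.6 4.2
  endloop
 endfacet
 facet normal -0.166 -0.455 0.875
  outer loop
   vertex 3.2 2.5 5.2
   vertex 4.4 1.1 4.7
   vertex 5.1 2.0 5.3
  endloop
 endfacet
 facet normal -0.692 -0.686 -0.222
  outer loop
   vertex 1.9 4.4 2.3
   vertex 4.4 1.1 4.7
   vertex 0.1 5.6 4.2
  endloop
 endfacet
 facet normal -0.756 -0.535 -0.378
  outer loop
   vertex 1.9 4.4 2.3
   vertex 0.1 5.6 4.2
   vertex 2.4 4.4 1.3
  endloop
 endfacet
 facet normal -0.632 -0.708 -0.316
  outer loop
   vertex 1.9 4.4 2.3
   vertex 2.4 4.4 1.3
   vertex 4.4 1.1 4.7
  endloop
 endfacet
 facet normal 0.323 0.657 0.681
  outer loop
   vertex 4.7 5.1 2.5
   vertex 0.1 5.6 4.2
   vertex 5.1 2.0 5.3
  endloop
 endfacet
 facet normal 0.302 0.743 0.598
  outer loop
   vertex 4.7 5.1 2.5
   vertex 5.3 5.5 1.7
   vertex 0.1 5.6 4.2
  endloop
 endfacet
 facet normal 0.432 0.635 0.641
  outer loop
   vertex 4.7 5.1 2.5
   vertex 5.1 2.0 5.3
   vertex 5.3 5.5 1.7
  endloop
 endfacet
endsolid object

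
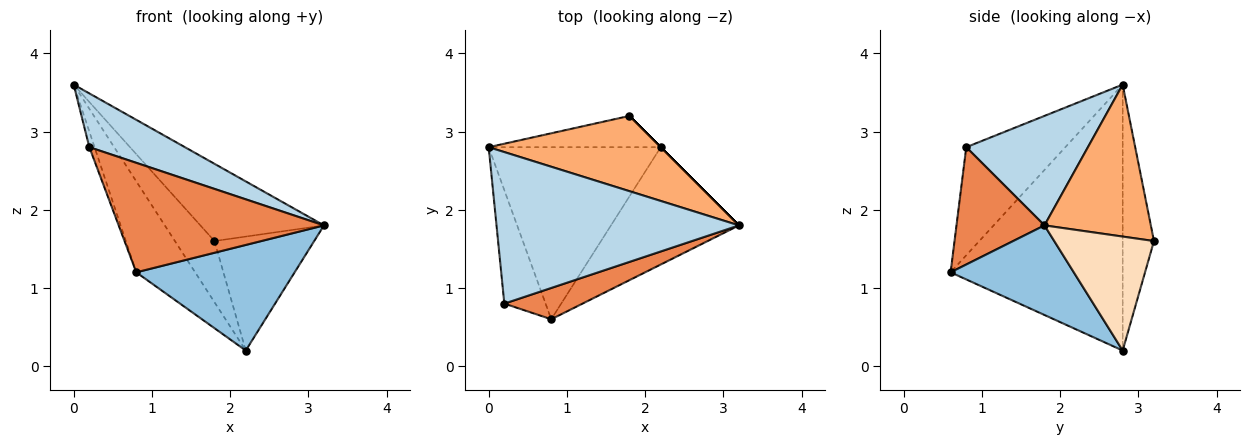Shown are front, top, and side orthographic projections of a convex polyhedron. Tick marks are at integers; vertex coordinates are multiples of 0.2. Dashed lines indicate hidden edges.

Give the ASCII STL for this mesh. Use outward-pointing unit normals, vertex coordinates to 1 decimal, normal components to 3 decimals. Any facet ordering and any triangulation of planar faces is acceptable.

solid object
 facet normal -0.807 0.276 -0.522
  outer loop
   vertex 2.2 2.8 0.2
   vertex 0.8 0.6 1.2
   vertex 0.0 2.8 3.6
  endloop
 endfacet
 facet normal 0.462 -0.593 -0.659
  outer loop
   vertex 2.2 2.8 0.2
   vertex 3.2 1.8 1.8
   vertex 0.8 0.6 1.2
  endloop
 endfacet
 facet normal 0.392 -0.308 0.867
  outer loop
   vertex 0.2 0.8 2.8
   vertex 3.2 1.8 1.8
   vertex 0.0 2.8 3.6
  endloop
 endfacet
 facet normal -0.933 0.049 -0.356
  outer loop
   vertex 0.2 0.8 2.8
   vertex 0.0 2.8 3.6
   vertex 0.8 0.6 1.2
  endloop
 endfacet
 facet normal 0.381 -0.889 0.254
  outer loop
   vertex 0.2 0.8 2.8
   vertex 0.8 0.6 1.2
   vertex 3.2 1.8 1.8
  endloop
 endfacet
 facet normal 0.525 0.610 0.594
  outer loop
   vertex 1.8 3.2 1.6
   vertex 0.0 2.8 3.6
   vertex 3.2 1.8 1.8
  endloop
 endfacet
 facet normal -0.576 0.728 -0.372
  outer loop
   vertex 1.8 3.2 1.6
   vertex 2.2 2.8 0.2
   vertex 0.0 2.8 3.6
  endloop
 endfacet
 facet normal 0.707 0.707 0.000
  outer loop
   vertex 1.8 3.2 1.6
   vertex 3.2 1.8 1.8
   vertex 2.2 2.8 0.2
  endloop
 endfacet
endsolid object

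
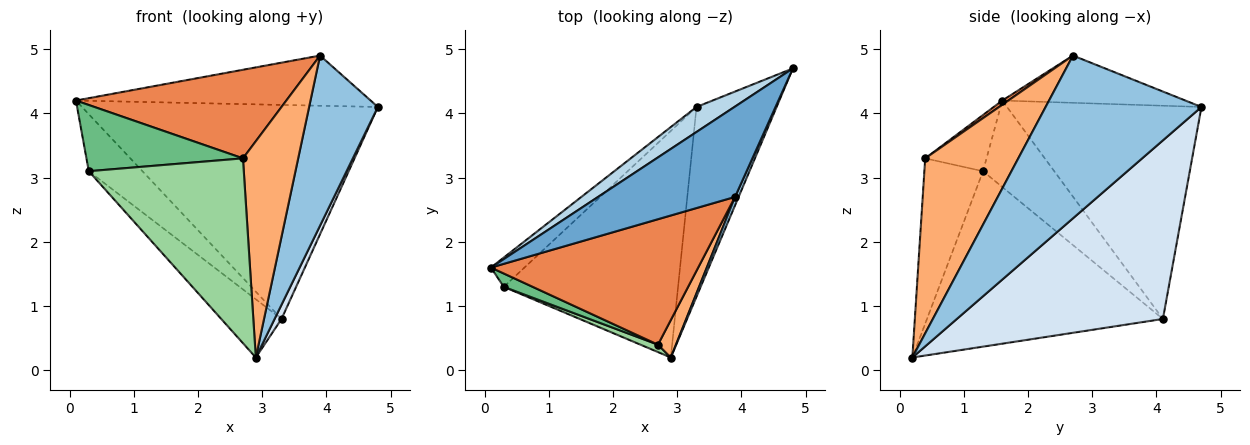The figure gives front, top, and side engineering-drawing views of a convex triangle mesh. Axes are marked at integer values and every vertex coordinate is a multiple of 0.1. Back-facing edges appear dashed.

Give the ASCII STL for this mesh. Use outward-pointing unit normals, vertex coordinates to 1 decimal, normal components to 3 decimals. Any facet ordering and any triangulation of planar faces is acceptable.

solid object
 facet normal -0.289 0.465 0.837
  outer loop
   vertex 3.9 2.7 4.9
   vertex 4.8 4.7 4.1
   vertex 0.1 1.6 4.2
  endloop
 endfacet
 facet normal 0.915 -0.404 0.020
  outer loop
   vertex 3.9 2.7 4.9
   vertex 2.9 0.2 0.2
   vertex 4.8 4.7 4.1
  endloop
 endfacet
 facet normal -0.547 0.832 0.097
  outer loop
   vertex 3.3 4.1 0.8
   vertex 0.1 1.6 4.2
   vertex 4.8 4.7 4.1
  endloop
 endfacet
 facet normal 0.912 -0.031 -0.409
  outer loop
   vertex 3.3 4.1 0.8
   vertex 4.8 4.7 4.1
   vertex 2.9 0.2 0.2
  endloop
 endfacet
 facet normal 0.017 -0.577 0.817
  outer loop
   vertex 2.7 0.4 3.3
   vertex 3.9 2.7 4.9
   vertex 0.1 1.6 4.2
  endloop
 endfacet
 facet normal 0.857 -0.508 0.088
  outer loop
   vertex 2.7 0.4 3.3
   vertex 2.9 0.2 0.2
   vertex 3.9 2.7 4.9
  endloop
 endfacet
 facet normal -0.763 0.575 -0.296
  outer loop
   vertex 0.3 1.3 3.1
   vertex 0.1 1.6 4.2
   vertex 3.3 4.1 0.8
  endloop
 endfacet
 facet normal -0.698 0.178 -0.693
  outer loop
   vertex 0.3 1.3 3.1
   vertex 3.3 4.1 0.8
   vertex 2.9 0.2 0.2
  endloop
 endfacet
 facet normal -0.359 -0.915 0.184
  outer loop
   vertex 0.3 1.3 3.1
   vertex 2.7 0.4 3.3
   vertex 0.1 1.6 4.2
  endloop
 endfacet
 facet normal -0.354 -0.935 0.037
  outer loop
   vertex 0.3 1.3 3.1
   vertex 2.9 0.2 0.2
   vertex 2.7 0.4 3.3
  endloop
 endfacet
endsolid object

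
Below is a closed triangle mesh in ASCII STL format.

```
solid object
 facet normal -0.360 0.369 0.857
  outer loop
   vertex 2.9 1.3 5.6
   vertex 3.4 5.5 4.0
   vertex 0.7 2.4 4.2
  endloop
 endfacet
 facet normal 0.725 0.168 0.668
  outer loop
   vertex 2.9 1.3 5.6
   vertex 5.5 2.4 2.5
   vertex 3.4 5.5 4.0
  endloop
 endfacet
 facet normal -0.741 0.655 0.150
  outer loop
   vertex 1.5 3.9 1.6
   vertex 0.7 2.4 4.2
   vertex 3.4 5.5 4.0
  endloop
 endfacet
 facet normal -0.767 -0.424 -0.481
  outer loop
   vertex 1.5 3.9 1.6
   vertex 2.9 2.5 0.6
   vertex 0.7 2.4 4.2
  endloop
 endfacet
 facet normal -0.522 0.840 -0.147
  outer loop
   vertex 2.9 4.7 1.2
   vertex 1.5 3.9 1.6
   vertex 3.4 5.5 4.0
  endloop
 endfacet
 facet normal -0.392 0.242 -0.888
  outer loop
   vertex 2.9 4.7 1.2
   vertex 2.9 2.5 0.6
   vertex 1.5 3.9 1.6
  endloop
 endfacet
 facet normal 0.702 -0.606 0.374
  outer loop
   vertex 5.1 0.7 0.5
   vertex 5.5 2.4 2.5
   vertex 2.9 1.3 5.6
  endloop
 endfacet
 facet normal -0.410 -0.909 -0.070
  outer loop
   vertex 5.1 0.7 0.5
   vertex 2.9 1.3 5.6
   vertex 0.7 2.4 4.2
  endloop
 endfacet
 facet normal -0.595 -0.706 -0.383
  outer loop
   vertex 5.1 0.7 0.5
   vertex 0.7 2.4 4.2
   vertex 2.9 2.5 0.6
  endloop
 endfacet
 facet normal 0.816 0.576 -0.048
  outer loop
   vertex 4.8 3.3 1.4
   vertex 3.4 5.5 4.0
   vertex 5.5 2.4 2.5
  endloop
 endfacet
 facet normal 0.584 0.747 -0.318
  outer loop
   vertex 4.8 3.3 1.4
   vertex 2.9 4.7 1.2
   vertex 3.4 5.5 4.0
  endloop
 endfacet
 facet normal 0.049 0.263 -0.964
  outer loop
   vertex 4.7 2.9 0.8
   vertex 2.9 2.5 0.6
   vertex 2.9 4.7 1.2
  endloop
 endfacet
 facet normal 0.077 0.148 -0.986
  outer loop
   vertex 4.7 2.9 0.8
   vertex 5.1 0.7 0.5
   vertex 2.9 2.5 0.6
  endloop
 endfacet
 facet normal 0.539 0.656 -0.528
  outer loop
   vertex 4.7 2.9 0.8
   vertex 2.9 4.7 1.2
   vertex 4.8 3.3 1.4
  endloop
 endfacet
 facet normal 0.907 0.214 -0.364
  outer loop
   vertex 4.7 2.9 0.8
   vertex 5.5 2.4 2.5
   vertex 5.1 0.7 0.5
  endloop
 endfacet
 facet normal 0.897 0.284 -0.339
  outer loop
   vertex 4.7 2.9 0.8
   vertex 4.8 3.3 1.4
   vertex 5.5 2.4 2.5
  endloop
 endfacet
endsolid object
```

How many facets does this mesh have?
16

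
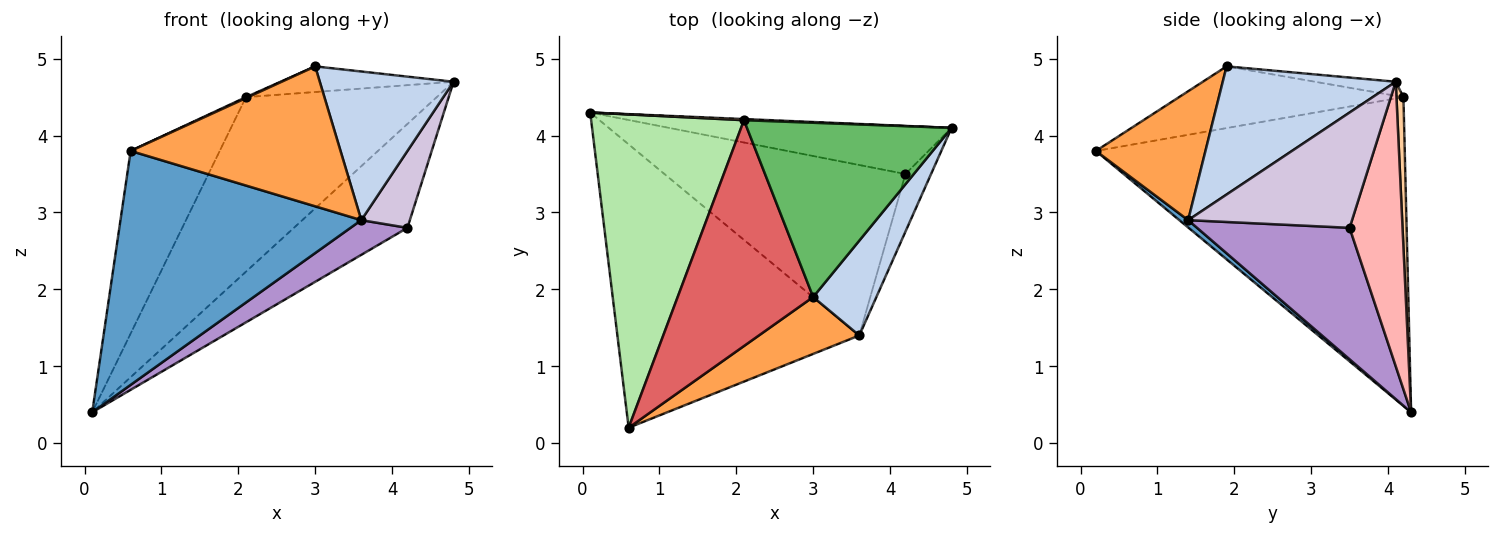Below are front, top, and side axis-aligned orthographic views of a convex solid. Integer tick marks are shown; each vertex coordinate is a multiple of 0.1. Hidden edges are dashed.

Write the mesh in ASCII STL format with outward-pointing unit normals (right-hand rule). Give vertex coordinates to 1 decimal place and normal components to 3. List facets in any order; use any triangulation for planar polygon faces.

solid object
 facet normal 0.023 -0.636 -0.771
  outer loop
   vertex 3.6 1.4 2.9
   vertex 0.6 0.2 3.8
   vertex 0.1 4.3 0.4
  endloop
 endfacet
 facet normal 0.737 -0.570 0.364
  outer loop
   vertex 3.6 1.4 2.9
   vertex 4.8 4.1 4.7
   vertex 3.0 1.9 4.9
  endloop
 endfacet
 facet normal 0.435 -0.834 0.339
  outer loop
   vertex 3.6 1.4 2.9
   vertex 3.0 1.9 4.9
   vertex 0.6 0.2 3.8
  endloop
 endfacet
 facet normal 0.037 0.999 0.007
  outer loop
   vertex 2.1 4.2 4.5
   vertex 4.8 4.1 4.7
   vertex 0.1 4.3 0.4
  endloop
 endfacet
 facet normal -0.068 0.145 0.987
  outer loop
   vertex 2.1 4.2 4.5
   vertex 3.0 1.9 4.9
   vertex 4.8 4.1 4.7
  endloop
 endfacet
 facet normal -0.868 0.250 0.429
  outer loop
   vertex 2.1 4.2 4.5
   vertex 0.1 4.3 0.4
   vertex 0.6 0.2 3.8
  endloop
 endfacet
 facet normal -0.414 -0.004 0.910
  outer loop
   vertex 2.1 4.2 4.5
   vertex 0.6 0.2 3.8
   vertex 3.0 1.9 4.9
  endloop
 endfacet
 facet normal 0.390 0.836 -0.387
  outer loop
   vertex 4.2 3.5 2.8
   vertex 0.1 4.3 0.4
   vertex 4.8 4.1 4.7
  endloop
 endfacet
 facet normal 0.472 -0.176 -0.864
  outer loop
   vertex 4.2 3.5 2.8
   vertex 3.6 1.4 2.9
   vertex 0.1 4.3 0.4
  endloop
 endfacet
 facet normal 0.938 -0.278 -0.208
  outer loop
   vertex 4.2 3.5 2.8
   vertex 4.8 4.1 4.7
   vertex 3.6 1.4 2.9
  endloop
 endfacet
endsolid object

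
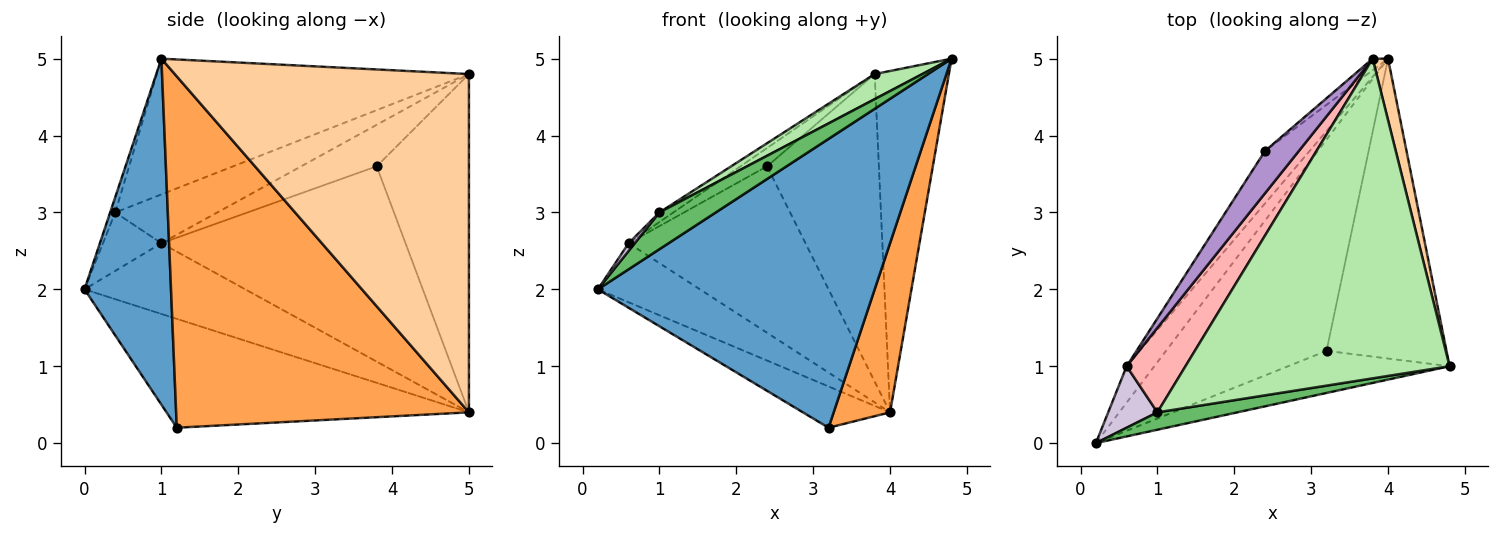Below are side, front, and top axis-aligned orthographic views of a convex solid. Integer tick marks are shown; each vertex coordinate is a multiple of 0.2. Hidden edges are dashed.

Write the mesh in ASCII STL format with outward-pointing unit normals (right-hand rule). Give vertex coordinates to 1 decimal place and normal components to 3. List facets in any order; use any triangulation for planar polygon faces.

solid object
 facet normal 0.295 -0.945 -0.138
  outer loop
   vertex 3.2 1.2 0.2
   vertex 4.8 1.0 5.0
   vertex 0.2 0.0 2.0
  endloop
 endfacet
 facet normal -0.554 0.160 -0.817
  outer loop
   vertex 3.2 1.2 0.2
   vertex 0.2 0.0 2.0
   vertex 4.0 5.0 0.4
  endloop
 endfacet
 facet normal 0.931 -0.179 -0.318
  outer loop
   vertex 3.2 1.2 0.2
   vertex 4.0 5.0 0.4
   vertex 4.8 1.0 5.0
  endloop
 endfacet
 facet normal 0.969 0.244 0.044
  outer loop
   vertex 3.8 5.0 4.8
   vertex 4.8 1.0 5.0
   vertex 4.0 5.0 0.4
  endloop
 endfacet
 facet normal -0.082 -0.901 0.426
  outer loop
   vertex 1.0 0.4 3.0
   vertex 0.2 0.0 2.0
   vertex 4.8 1.0 5.0
  endloop
 endfacet
 facet normal -0.456 -0.070 0.887
  outer loop
   vertex 1.0 0.4 3.0
   vertex 4.8 1.0 5.0
   vertex 3.8 5.0 4.8
  endloop
 endfacet
 facet normal -0.636 0.771 -0.029
  outer loop
   vertex 2.4 3.8 3.6
   vertex 3.8 5.0 4.8
   vertex 4.0 5.0 0.4
  endloop
 endfacet
 facet normal -0.636 0.087 0.767
  outer loop
   vertex 0.6 1.0 2.6
   vertex 1.0 0.4 3.0
   vertex 3.8 5.0 4.8
  endloop
 endfacet
 facet normal -0.748 0.263 0.609
  outer loop
   vertex 0.6 1.0 2.6
   vertex 3.8 5.0 4.8
   vertex 2.4 3.8 3.6
  endloop
 endfacet
 facet normal -0.762 -0.080 0.642
  outer loop
   vertex 0.6 1.0 2.6
   vertex 0.2 0.0 2.0
   vertex 1.0 0.4 3.0
  endloop
 endfacet
 facet normal -0.802 0.509 -0.314
  outer loop
   vertex 0.6 1.0 2.6
   vertex 4.0 5.0 0.4
   vertex 0.2 0.0 2.0
  endloop
 endfacet
 facet normal -0.796 0.577 -0.182
  outer loop
   vertex 0.6 1.0 2.6
   vertex 2.4 3.8 3.6
   vertex 4.0 5.0 0.4
  endloop
 endfacet
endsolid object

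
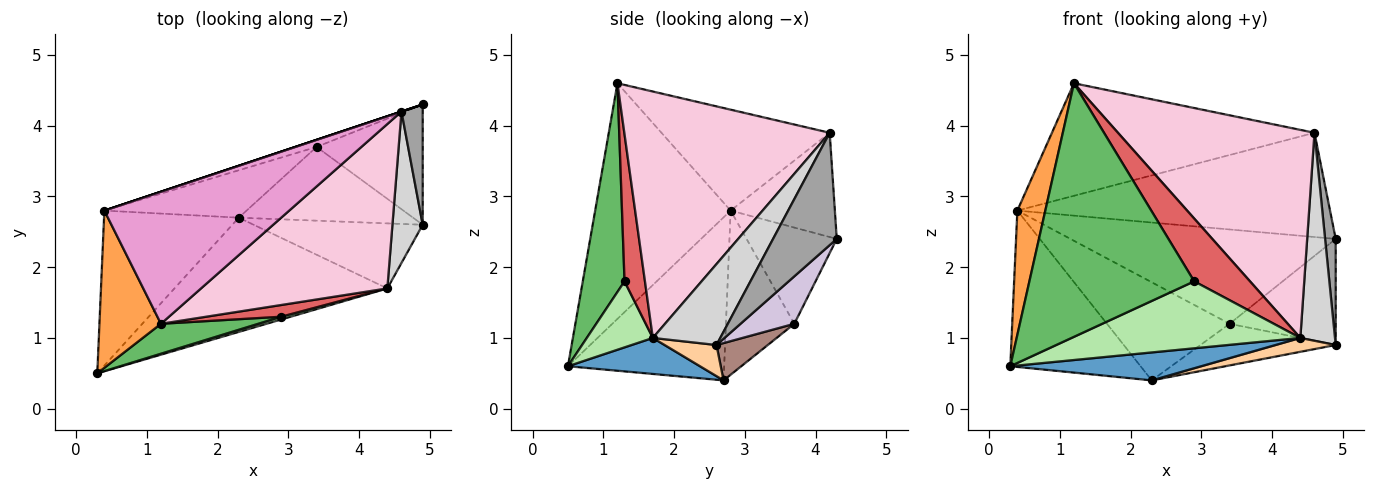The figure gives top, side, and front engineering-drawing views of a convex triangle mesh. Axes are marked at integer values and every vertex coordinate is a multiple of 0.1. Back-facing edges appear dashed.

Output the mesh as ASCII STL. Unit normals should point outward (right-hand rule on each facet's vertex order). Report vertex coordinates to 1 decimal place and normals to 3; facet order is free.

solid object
 facet normal 0.162 -0.235 -0.958
  outer loop
   vertex 4.4 1.7 1.0
   vertex 0.3 0.5 0.6
   vertex 2.3 2.7 0.4
  endloop
 endfacet
 facet normal -0.648 0.541 -0.536
  outer loop
   vertex 0.4 2.8 2.8
   vertex 2.3 2.7 0.4
   vertex 0.3 0.5 0.6
  endloop
 endfacet
 facet normal -0.949 -0.196 0.248
  outer loop
   vertex 0.4 2.8 2.8
   vertex 0.3 0.5 0.6
   vertex 1.2 1.2 4.6
  endloop
 endfacet
 facet normal 0.177 -0.205 -0.963
  outer loop
   vertex 4.9 2.6 0.9
   vertex 4.4 1.7 1.0
   vertex 2.3 2.7 0.4
  endloop
 endfacet
 facet normal 0.244 -0.963 0.114
  outer loop
   vertex 2.9 1.3 1.8
   vertex 1.2 1.2 4.6
   vertex 0.3 0.5 0.6
  endloop
 endfacet
 facet normal 0.277 -0.960 0.040
  outer loop
   vertex 2.9 1.3 1.8
   vertex 0.3 0.5 0.6
   vertex 4.4 1.7 1.0
  endloop
 endfacet
 facet normal 0.339 -0.925 0.173
  outer loop
   vertex 2.9 1.3 1.8
   vertex 4.4 1.7 1.0
   vertex 1.2 1.2 4.6
  endloop
 endfacet
 facet normal -0.321 0.944 -0.071
  outer loop
   vertex 3.4 3.7 1.2
   vertex 0.4 2.8 2.8
   vertex 4.9 4.3 2.4
  endloop
 endfacet
 facet normal -0.449 0.805 -0.389
  outer loop
   vertex 3.4 3.7 1.2
   vertex 2.3 2.7 0.4
   vertex 0.4 2.8 2.8
  endloop
 endfacet
 facet normal 0.318 0.627 -0.711
  outer loop
   vertex 3.4 3.7 1.2
   vertex 4.9 4.3 2.4
   vertex 4.9 2.6 0.9
  endloop
 endfacet
 facet normal 0.183 0.483 -0.856
  outer loop
   vertex 3.4 3.7 1.2
   vertex 4.9 2.6 0.9
   vertex 2.3 2.7 0.4
  endloop
 endfacet
 facet normal -0.316 0.949 0.000
  outer loop
   vertex 4.6 4.2 3.9
   vertex 4.9 4.3 2.4
   vertex 0.4 2.8 2.8
  endloop
 endfacet
 facet normal -0.384 0.599 0.703
  outer loop
   vertex 4.6 4.2 3.9
   vertex 0.4 2.8 2.8
   vertex 1.2 1.2 4.6
  endloop
 endfacet
 facet normal 0.634 -0.607 0.479
  outer loop
   vertex 4.6 4.2 3.9
   vertex 1.2 1.2 4.6
   vertex 4.4 1.7 1.0
  endloop
 endfacet
 facet normal 0.970 -0.162 0.183
  outer loop
   vertex 4.6 4.2 3.9
   vertex 4.9 2.6 0.9
   vertex 4.9 4.3 2.4
  endloop
 endfacet
 facet normal 0.844 -0.434 0.316
  outer loop
   vertex 4.6 4.2 3.9
   vertex 4.4 1.7 1.0
   vertex 4.9 2.6 0.9
  endloop
 endfacet
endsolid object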